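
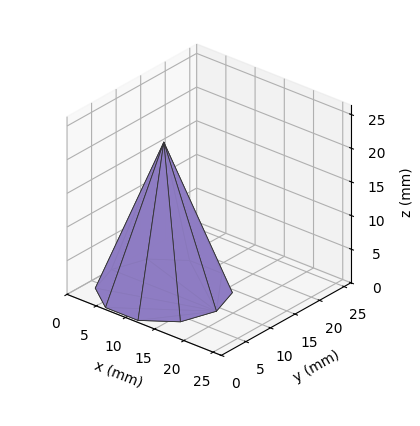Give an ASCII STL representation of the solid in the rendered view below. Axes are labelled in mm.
Reading the render: the shape is a regular 10-sided pyramid, base circumscribed radius ≈ 9 mm, apex at z ≈ 22 mm (dimensions read to the nearest mm from the axis ticks). For the STL, each face is triangulated and given an outward normal.

solid part
  facet normal 0.0000 0.0000 -1.0000
    outer loop
      vertex 11.78 17.56 0.00
      vertex 16.28 14.29 0.00
      vertex 18.00 9.00 0.00
    endloop
  endfacet
  facet normal 0.0000 0.0000 -1.0000
    outer loop
      vertex 6.22 17.56 0.00
      vertex 11.78 17.56 0.00
      vertex 18.00 9.00 0.00
    endloop
  endfacet
  facet normal 0.0000 0.0000 -1.0000
    outer loop
      vertex 1.72 14.29 0.00
      vertex 6.22 17.56 0.00
      vertex 18.00 9.00 0.00
    endloop
  endfacet
  facet normal 0.0000 0.0000 -1.0000
    outer loop
      vertex 0.00 9.00 0.00
      vertex 1.72 14.29 0.00
      vertex 18.00 9.00 0.00
    endloop
  endfacet
  facet normal 0.0000 0.0000 -1.0000
    outer loop
      vertex 1.72 3.71 0.00
      vertex 0.00 9.00 0.00
      vertex 18.00 9.00 0.00
    endloop
  endfacet
  facet normal 0.0000 0.0000 -1.0000
    outer loop
      vertex 6.22 0.44 0.00
      vertex 1.72 3.71 0.00
      vertex 18.00 9.00 0.00
    endloop
  endfacet
  facet normal 0.0000 0.0000 -1.0000
    outer loop
      vertex 11.78 0.44 0.00
      vertex 6.22 0.44 0.00
      vertex 18.00 9.00 0.00
    endloop
  endfacet
  facet normal 0.0000 0.0000 -1.0000
    outer loop
      vertex 16.28 3.71 0.00
      vertex 11.78 0.44 0.00
      vertex 18.00 9.00 0.00
    endloop
  endfacet
  facet normal 0.8863 0.2882 0.3626
    outer loop
      vertex 18.00 9.00 0.00
      vertex 16.28 14.29 0.00
      vertex 9.00 9.00 22.00
    endloop
  endfacet
  facet normal 0.5479 0.7539 0.3626
    outer loop
      vertex 16.28 14.29 0.00
      vertex 11.78 17.56 0.00
      vertex 9.00 9.00 22.00
    endloop
  endfacet
  facet normal 0.0000 0.9319 0.3626
    outer loop
      vertex 11.78 17.56 0.00
      vertex 6.22 17.56 0.00
      vertex 9.00 9.00 22.00
    endloop
  endfacet
  facet normal -0.5479 0.7539 0.3626
    outer loop
      vertex 6.22 17.56 0.00
      vertex 1.72 14.29 0.00
      vertex 9.00 9.00 22.00
    endloop
  endfacet
  facet normal -0.8863 0.2882 0.3626
    outer loop
      vertex 1.72 14.29 0.00
      vertex 0.00 9.00 0.00
      vertex 9.00 9.00 22.00
    endloop
  endfacet
  facet normal -0.8863 -0.2882 0.3626
    outer loop
      vertex 0.00 9.00 0.00
      vertex 1.72 3.71 0.00
      vertex 9.00 9.00 22.00
    endloop
  endfacet
  facet normal -0.5479 -0.7539 0.3626
    outer loop
      vertex 1.72 3.71 0.00
      vertex 6.22 0.44 0.00
      vertex 9.00 9.00 22.00
    endloop
  endfacet
  facet normal 0.0000 -0.9319 0.3626
    outer loop
      vertex 6.22 0.44 0.00
      vertex 11.78 0.44 0.00
      vertex 9.00 9.00 22.00
    endloop
  endfacet
  facet normal 0.5479 -0.7539 0.3626
    outer loop
      vertex 11.78 0.44 0.00
      vertex 16.28 3.71 0.00
      vertex 9.00 9.00 22.00
    endloop
  endfacet
  facet normal 0.8863 -0.2882 0.3626
    outer loop
      vertex 16.28 3.71 0.00
      vertex 18.00 9.00 0.00
      vertex 9.00 9.00 22.00
    endloop
  endfacet
endsolid part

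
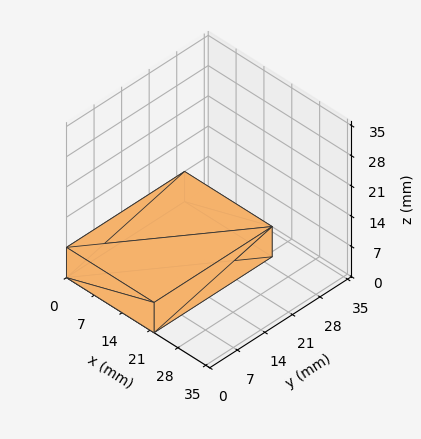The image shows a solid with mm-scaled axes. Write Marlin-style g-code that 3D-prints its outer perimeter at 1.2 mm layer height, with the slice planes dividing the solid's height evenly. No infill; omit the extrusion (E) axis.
Reading the render: the shape is a rectangular box, roughly 22 × 30 mm footprint and 7 mm tall (dimensions read to the nearest mm from the axis ticks). For the g-code, the solid's height is divided into equal slices at the stated Δz and each level perimeter traced with G1 moves after a G0 lift.

; perimeter-only toolpath
G21 ; units = mm
G90 ; absolute positioning
G28 ; home
; layer 1
G0 Z1.2
G0 X0.0 Y0.0
G1 X22.0 Y0.0
G1 X22.0 Y30.0
G1 X0.0 Y30.0
G1 X0.0 Y0.0
; layer 2
G0 Z2.3
G0 X0.0 Y0.0
G1 X22.0 Y0.0
G1 X22.0 Y30.0
G1 X0.0 Y30.0
G1 X0.0 Y0.0
; layer 3
G0 Z3.5
G0 X0.0 Y0.0
G1 X22.0 Y0.0
G1 X22.0 Y30.0
G1 X0.0 Y30.0
G1 X0.0 Y0.0
; layer 4
G0 Z4.7
G0 X0.0 Y0.0
G1 X22.0 Y0.0
G1 X22.0 Y30.0
G1 X0.0 Y30.0
G1 X0.0 Y0.0
; layer 5
G0 Z5.8
G0 X0.0 Y0.0
G1 X22.0 Y0.0
G1 X22.0 Y30.0
G1 X0.0 Y30.0
G1 X0.0 Y0.0
; layer 6
G0 Z7.0
G0 X0.0 Y0.0
G1 X22.0 Y0.0
G1 X22.0 Y30.0
G1 X0.0 Y30.0
G1 X0.0 Y0.0
M2 ; end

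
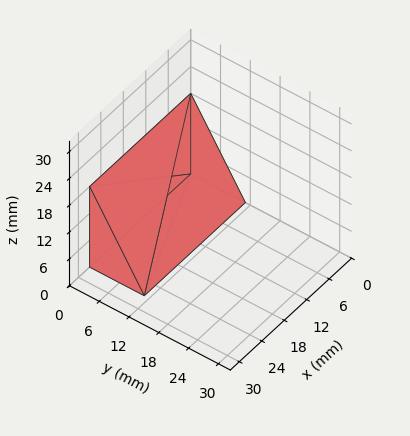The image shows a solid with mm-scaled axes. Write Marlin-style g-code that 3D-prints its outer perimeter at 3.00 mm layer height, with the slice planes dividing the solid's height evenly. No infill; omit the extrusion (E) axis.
Reading the render: the shape is a wedge (ramp): 27 × 11 mm base, rising to 18 mm along the y=0 edge and sloping linearly to z=0 at y=11 (dimensions read to the nearest mm from the axis ticks). For the g-code, the solid's height is divided into equal slices at the stated Δz and each level perimeter traced with G1 moves after a G0 lift.

; perimeter-only toolpath
G21 ; units = mm
G90 ; absolute positioning
G28 ; home
; layer 1
G0 Z3.00
G0 X0.00 Y0.00
G1 X27.00 Y0.00
G1 X27.00 Y9.17
G1 X0.00 Y9.17
G1 X0.00 Y0.00
; layer 2
G0 Z6.00
G0 X0.00 Y0.00
G1 X27.00 Y0.00
G1 X27.00 Y7.33
G1 X0.00 Y7.33
G1 X0.00 Y0.00
; layer 3
G0 Z9.00
G0 X0.00 Y0.00
G1 X27.00 Y0.00
G1 X27.00 Y5.50
G1 X0.00 Y5.50
G1 X0.00 Y0.00
; layer 4
G0 Z12.00
G0 X0.00 Y0.00
G1 X27.00 Y0.00
G1 X27.00 Y3.67
G1 X0.00 Y3.67
G1 X0.00 Y0.00
; layer 5
G0 Z15.00
G0 X0.00 Y0.00
G1 X27.00 Y0.00
G1 X27.00 Y1.83
G1 X0.00 Y1.83
G1 X0.00 Y0.00
M2 ; end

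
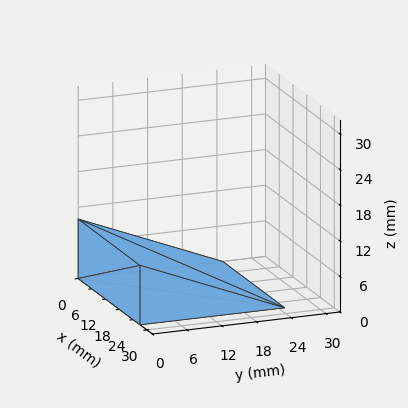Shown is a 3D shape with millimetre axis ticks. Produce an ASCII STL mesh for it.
Reading the render: the shape is a wedge (ramp): 27 × 25 mm base, rising to 10 mm along the y=0 edge and sloping linearly to z=0 at y=25 (dimensions read to the nearest mm from the axis ticks). For the STL, each face is triangulated and given an outward normal.

solid part
  facet normal 0.0000 0.0000 -1.0000
    outer loop
      vertex 27.0 25.0 0.0
      vertex 27.0 0.0 0.0
      vertex 0.0 0.0 0.0
    endloop
  endfacet
  facet normal 0.0000 0.0000 -1.0000
    outer loop
      vertex 0.0 25.0 0.0
      vertex 27.0 25.0 0.0
      vertex 0.0 0.0 0.0
    endloop
  endfacet
  facet normal 0.0000 -1.0000 0.0000
    outer loop
      vertex 0.0 0.0 0.0
      vertex 27.0 0.0 0.0
      vertex 27.0 0.0 10.0
    endloop
  endfacet
  facet normal 0.0000 -1.0000 0.0000
    outer loop
      vertex 0.0 0.0 0.0
      vertex 27.0 0.0 10.0
      vertex 0.0 0.0 10.0
    endloop
  endfacet
  facet normal 0.0000 0.3714 0.9285
    outer loop
      vertex 0.0 0.0 10.0
      vertex 27.0 0.0 10.0
      vertex 27.0 25.0 0.0
    endloop
  endfacet
  facet normal 0.0000 0.3714 0.9285
    outer loop
      vertex 0.0 0.0 10.0
      vertex 27.0 25.0 0.0
      vertex 0.0 25.0 0.0
    endloop
  endfacet
  facet normal -1.0000 0.0000 0.0000
    outer loop
      vertex 0.0 0.0 10.0
      vertex 0.0 25.0 0.0
      vertex 0.0 0.0 0.0
    endloop
  endfacet
  facet normal 1.0000 0.0000 0.0000
    outer loop
      vertex 27.0 0.0 0.0
      vertex 27.0 25.0 0.0
      vertex 27.0 0.0 10.0
    endloop
  endfacet
endsolid part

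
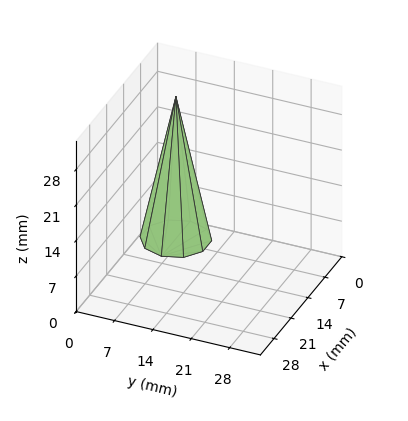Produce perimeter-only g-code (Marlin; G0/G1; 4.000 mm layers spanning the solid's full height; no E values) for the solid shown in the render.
Reading the render: the shape is a regular 10-sided pyramid, base circumscribed radius ≈ 6 mm, apex at z ≈ 28 mm (dimensions read to the nearest mm from the axis ticks). For the g-code, the solid's height is divided into equal slices at the stated Δz and each level perimeter traced with G1 moves after a G0 lift.

; perimeter-only toolpath
G21 ; units = mm
G90 ; absolute positioning
G28 ; home
; layer 1
G0 Z4.000
G0 X11.143 Y6.000
G1 X10.161 Y9.023
G1 X7.589 Y10.891
G1 X4.411 Y10.891
G1 X1.839 Y9.023
G1 X0.857 Y6.000
G1 X1.839 Y2.977
G1 X4.411 Y1.109
G1 X7.589 Y1.109
G1 X10.161 Y2.977
G1 X11.143 Y6.000
; layer 2
G0 Z8.000
G0 X10.286 Y6.000
G1 X9.467 Y8.519
G1 X7.324 Y10.076
G1 X4.676 Y10.076
G1 X2.533 Y8.519
G1 X1.714 Y6.000
G1 X2.533 Y3.481
G1 X4.676 Y1.924
G1 X7.324 Y1.924
G1 X9.467 Y3.481
G1 X10.286 Y6.000
; layer 3
G0 Z12.000
G0 X9.429 Y6.000
G1 X8.774 Y8.015
G1 X7.059 Y9.261
G1 X4.941 Y9.261
G1 X3.226 Y8.015
G1 X2.571 Y6.000
G1 X3.226 Y3.985
G1 X4.941 Y2.739
G1 X7.059 Y2.739
G1 X8.774 Y3.985
G1 X9.429 Y6.000
; layer 4
G0 Z16.000
G0 X8.571 Y6.000
G1 X8.080 Y7.512
G1 X6.795 Y8.445
G1 X5.205 Y8.445
G1 X3.920 Y7.512
G1 X3.429 Y6.000
G1 X3.920 Y4.488
G1 X5.205 Y3.555
G1 X6.795 Y3.555
G1 X8.080 Y4.488
G1 X8.571 Y6.000
; layer 5
G0 Z20.000
G0 X7.714 Y6.000
G1 X7.387 Y7.008
G1 X6.530 Y7.630
G1 X5.470 Y7.630
G1 X4.613 Y7.008
G1 X4.286 Y6.000
G1 X4.613 Y4.992
G1 X5.470 Y4.370
G1 X6.530 Y4.370
G1 X7.387 Y4.992
G1 X7.714 Y6.000
; layer 6
G0 Z24.000
G0 X6.857 Y6.000
G1 X6.693 Y6.504
G1 X6.265 Y6.815
G1 X5.735 Y6.815
G1 X5.307 Y6.504
G1 X5.143 Y6.000
G1 X5.307 Y5.496
G1 X5.735 Y5.185
G1 X6.265 Y5.185
G1 X6.693 Y5.496
G1 X6.857 Y6.000
M2 ; end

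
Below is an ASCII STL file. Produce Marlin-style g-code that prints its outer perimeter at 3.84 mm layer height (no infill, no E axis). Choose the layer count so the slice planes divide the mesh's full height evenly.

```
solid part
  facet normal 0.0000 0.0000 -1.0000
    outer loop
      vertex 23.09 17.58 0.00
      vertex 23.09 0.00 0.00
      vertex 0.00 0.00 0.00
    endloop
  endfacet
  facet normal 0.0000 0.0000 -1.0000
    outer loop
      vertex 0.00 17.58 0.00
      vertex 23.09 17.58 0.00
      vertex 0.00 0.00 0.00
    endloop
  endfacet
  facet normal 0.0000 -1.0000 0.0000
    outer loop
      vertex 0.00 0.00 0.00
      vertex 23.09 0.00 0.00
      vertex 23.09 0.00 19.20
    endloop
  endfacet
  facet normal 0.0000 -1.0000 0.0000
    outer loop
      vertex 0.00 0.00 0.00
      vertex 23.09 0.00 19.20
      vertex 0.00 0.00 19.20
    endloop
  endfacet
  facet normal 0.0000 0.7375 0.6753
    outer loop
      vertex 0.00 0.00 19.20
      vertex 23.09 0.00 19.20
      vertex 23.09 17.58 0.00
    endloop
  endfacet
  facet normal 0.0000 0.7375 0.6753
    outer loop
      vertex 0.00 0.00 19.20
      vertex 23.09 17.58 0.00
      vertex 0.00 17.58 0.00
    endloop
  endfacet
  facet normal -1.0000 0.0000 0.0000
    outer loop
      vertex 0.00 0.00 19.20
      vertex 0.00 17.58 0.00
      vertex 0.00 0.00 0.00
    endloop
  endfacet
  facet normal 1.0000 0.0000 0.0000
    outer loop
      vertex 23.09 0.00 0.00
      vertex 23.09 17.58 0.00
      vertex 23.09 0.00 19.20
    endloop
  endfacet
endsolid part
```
; perimeter-only toolpath
G21 ; units = mm
G90 ; absolute positioning
G28 ; home
; layer 1
G0 Z3.84
G0 X0.00 Y0.00
G1 X23.09 Y0.00
G1 X23.09 Y14.06
G1 X0.00 Y14.06
G1 X0.00 Y0.00
; layer 2
G0 Z7.68
G0 X0.00 Y0.00
G1 X23.09 Y0.00
G1 X23.09 Y10.55
G1 X0.00 Y10.55
G1 X0.00 Y0.00
; layer 3
G0 Z11.52
G0 X0.00 Y0.00
G1 X23.09 Y0.00
G1 X23.09 Y7.03
G1 X0.00 Y7.03
G1 X0.00 Y0.00
; layer 4
G0 Z15.36
G0 X0.00 Y0.00
G1 X23.09 Y0.00
G1 X23.09 Y3.52
G1 X0.00 Y3.52
G1 X0.00 Y0.00
M2 ; end

The solid is a wedge (ramp): 23.1 × 17.6 mm base, rising to 19.2 mm along the y=0 edge and sloping linearly to z=0 at y=17.6. Slicing at Δz = 3.84 mm — 5 equal slices spanning the solid's height, so layer i sits at z = i·h/5 — gives 4 non-empty perimeters. Each is a 4-segment closed polygon; G0 lifts to the layer z and rapids to the start vertex, then G1 traces the edges. The cross-section shrinks linearly with z (the slice at the apex is degenerate and omitted).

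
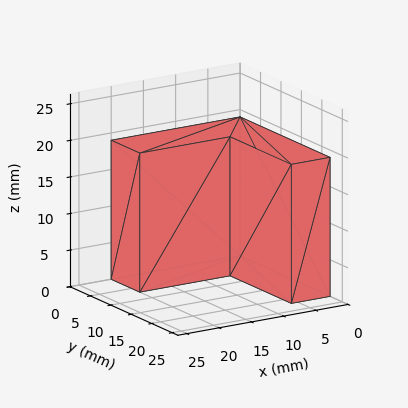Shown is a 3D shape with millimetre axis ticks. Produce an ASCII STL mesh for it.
Reading the render: the shape is an L-shaped prism: outer 20 × 22 mm, arm thicknesses ≈ 7 mm (horizontal) and 6 mm (vertical), extruded 19 mm in z (dimensions read to the nearest mm from the axis ticks). For the STL, each face is triangulated and given an outward normal.

solid part
  facet normal 0.0000 0.0000 -1.0000
    outer loop
      vertex 20.000 7.000 0.000
      vertex 20.000 0.000 0.000
      vertex 0.000 0.000 0.000
    endloop
  endfacet
  facet normal 0.0000 0.0000 -1.0000
    outer loop
      vertex 6.000 7.000 0.000
      vertex 20.000 7.000 0.000
      vertex 0.000 0.000 0.000
    endloop
  endfacet
  facet normal 0.0000 0.0000 -1.0000
    outer loop
      vertex 6.000 22.000 0.000
      vertex 6.000 7.000 0.000
      vertex 0.000 0.000 0.000
    endloop
  endfacet
  facet normal 0.0000 0.0000 -1.0000
    outer loop
      vertex 0.000 22.000 0.000
      vertex 6.000 22.000 0.000
      vertex 0.000 0.000 0.000
    endloop
  endfacet
  facet normal 0.0000 0.0000 1.0000
    outer loop
      vertex 0.000 0.000 19.000
      vertex 20.000 0.000 19.000
      vertex 20.000 7.000 19.000
    endloop
  endfacet
  facet normal 0.0000 0.0000 1.0000
    outer loop
      vertex 0.000 0.000 19.000
      vertex 20.000 7.000 19.000
      vertex 6.000 7.000 19.000
    endloop
  endfacet
  facet normal 0.0000 0.0000 1.0000
    outer loop
      vertex 0.000 0.000 19.000
      vertex 6.000 7.000 19.000
      vertex 6.000 22.000 19.000
    endloop
  endfacet
  facet normal 0.0000 0.0000 1.0000
    outer loop
      vertex 0.000 0.000 19.000
      vertex 6.000 22.000 19.000
      vertex 0.000 22.000 19.000
    endloop
  endfacet
  facet normal 0.0000 -1.0000 0.0000
    outer loop
      vertex 0.000 0.000 0.000
      vertex 20.000 0.000 0.000
      vertex 20.000 0.000 19.000
    endloop
  endfacet
  facet normal 0.0000 -1.0000 0.0000
    outer loop
      vertex 0.000 0.000 0.000
      vertex 20.000 0.000 19.000
      vertex 0.000 0.000 19.000
    endloop
  endfacet
  facet normal 1.0000 0.0000 0.0000
    outer loop
      vertex 20.000 0.000 0.000
      vertex 20.000 7.000 0.000
      vertex 20.000 7.000 19.000
    endloop
  endfacet
  facet normal 1.0000 0.0000 0.0000
    outer loop
      vertex 20.000 0.000 0.000
      vertex 20.000 7.000 19.000
      vertex 20.000 0.000 19.000
    endloop
  endfacet
  facet normal 0.0000 1.0000 0.0000
    outer loop
      vertex 20.000 7.000 0.000
      vertex 6.000 7.000 0.000
      vertex 6.000 7.000 19.000
    endloop
  endfacet
  facet normal 0.0000 1.0000 0.0000
    outer loop
      vertex 20.000 7.000 0.000
      vertex 6.000 7.000 19.000
      vertex 20.000 7.000 19.000
    endloop
  endfacet
  facet normal 1.0000 0.0000 0.0000
    outer loop
      vertex 6.000 7.000 0.000
      vertex 6.000 22.000 0.000
      vertex 6.000 22.000 19.000
    endloop
  endfacet
  facet normal 1.0000 0.0000 0.0000
    outer loop
      vertex 6.000 7.000 0.000
      vertex 6.000 22.000 19.000
      vertex 6.000 7.000 19.000
    endloop
  endfacet
  facet normal 0.0000 1.0000 0.0000
    outer loop
      vertex 6.000 22.000 0.000
      vertex 0.000 22.000 0.000
      vertex 0.000 22.000 19.000
    endloop
  endfacet
  facet normal 0.0000 1.0000 0.0000
    outer loop
      vertex 6.000 22.000 0.000
      vertex 0.000 22.000 19.000
      vertex 6.000 22.000 19.000
    endloop
  endfacet
  facet normal -1.0000 0.0000 0.0000
    outer loop
      vertex 0.000 22.000 0.000
      vertex 0.000 0.000 0.000
      vertex 0.000 0.000 19.000
    endloop
  endfacet
  facet normal -1.0000 0.0000 0.0000
    outer loop
      vertex 0.000 22.000 0.000
      vertex 0.000 0.000 19.000
      vertex 0.000 22.000 19.000
    endloop
  endfacet
endsolid part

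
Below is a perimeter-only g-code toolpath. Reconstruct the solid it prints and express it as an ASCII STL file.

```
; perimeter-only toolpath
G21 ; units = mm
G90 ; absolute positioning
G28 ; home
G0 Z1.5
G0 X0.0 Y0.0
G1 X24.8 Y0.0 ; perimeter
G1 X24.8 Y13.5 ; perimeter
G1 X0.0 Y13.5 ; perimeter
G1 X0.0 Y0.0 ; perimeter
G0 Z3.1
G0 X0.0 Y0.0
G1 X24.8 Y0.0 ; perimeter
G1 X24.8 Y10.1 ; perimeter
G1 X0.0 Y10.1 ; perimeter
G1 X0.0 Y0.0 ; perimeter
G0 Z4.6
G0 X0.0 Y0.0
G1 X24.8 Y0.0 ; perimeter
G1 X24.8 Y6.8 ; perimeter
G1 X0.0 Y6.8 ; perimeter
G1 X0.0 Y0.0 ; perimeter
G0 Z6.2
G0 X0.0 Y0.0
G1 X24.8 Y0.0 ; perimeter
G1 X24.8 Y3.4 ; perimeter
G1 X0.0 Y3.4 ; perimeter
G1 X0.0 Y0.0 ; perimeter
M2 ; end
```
solid part
  facet normal 0.0000 0.0000 -1.0000
    outer loop
      vertex 24.8 16.9 0.0
      vertex 24.8 0.0 0.0
      vertex 0.0 0.0 0.0
    endloop
  endfacet
  facet normal 0.0000 0.0000 -1.0000
    outer loop
      vertex 0.0 16.9 0.0
      vertex 24.8 16.9 0.0
      vertex 0.0 0.0 0.0
    endloop
  endfacet
  facet normal 0.0000 -1.0000 0.0000
    outer loop
      vertex 0.0 0.0 0.0
      vertex 24.8 0.0 0.0
      vertex 24.8 0.0 7.7
    endloop
  endfacet
  facet normal 0.0000 -1.0000 0.0000
    outer loop
      vertex 0.0 0.0 0.0
      vertex 24.8 0.0 7.7
      vertex 0.0 0.0 7.7
    endloop
  endfacet
  facet normal 0.0000 0.4146 0.9100
    outer loop
      vertex 0.0 0.0 7.7
      vertex 24.8 0.0 7.7
      vertex 24.8 16.9 0.0
    endloop
  endfacet
  facet normal 0.0000 0.4146 0.9100
    outer loop
      vertex 0.0 0.0 7.7
      vertex 24.8 16.9 0.0
      vertex 0.0 16.9 0.0
    endloop
  endfacet
  facet normal -1.0000 0.0000 0.0000
    outer loop
      vertex 0.0 0.0 7.7
      vertex 0.0 16.9 0.0
      vertex 0.0 0.0 0.0
    endloop
  endfacet
  facet normal 1.0000 0.0000 0.0000
    outer loop
      vertex 24.8 0.0 0.0
      vertex 24.8 16.9 0.0
      vertex 24.8 0.0 7.7
    endloop
  endfacet
endsolid part

The G0 Z moves step by Δz≈1.5 mm. The G1 loops shrink linearly with z, so the solid tapers from its base footprint up to z≈7.7. Closing with a flat bottom cap and the tapered top and triangulating gives 8 facets — a wedge (ramp): 24.8 × 16.9 mm base, rising to 7.7 mm along the y=0 edge and sloping linearly to z=0 at y=16.9.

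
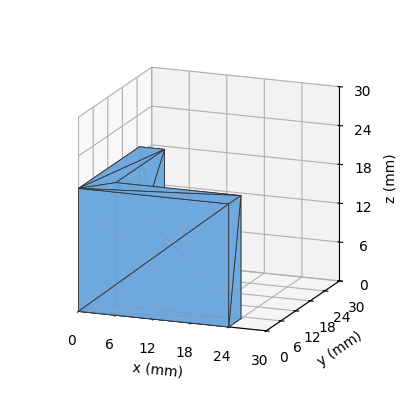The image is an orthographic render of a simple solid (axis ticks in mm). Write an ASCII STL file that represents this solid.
Reading the render: the shape is an L-shaped prism: outer 24 × 25 mm, arm thicknesses ≈ 5 mm (horizontal) and 4 mm (vertical), extruded 19 mm in z (dimensions read to the nearest mm from the axis ticks). For the STL, each face is triangulated and given an outward normal.

solid part
  facet normal 0.0000 0.0000 -1.0000
    outer loop
      vertex 24.0 5.0 0.0
      vertex 24.0 0.0 0.0
      vertex 0.0 0.0 0.0
    endloop
  endfacet
  facet normal 0.0000 0.0000 -1.0000
    outer loop
      vertex 4.0 5.0 0.0
      vertex 24.0 5.0 0.0
      vertex 0.0 0.0 0.0
    endloop
  endfacet
  facet normal 0.0000 0.0000 -1.0000
    outer loop
      vertex 4.0 25.0 0.0
      vertex 4.0 5.0 0.0
      vertex 0.0 0.0 0.0
    endloop
  endfacet
  facet normal 0.0000 0.0000 -1.0000
    outer loop
      vertex 0.0 25.0 0.0
      vertex 4.0 25.0 0.0
      vertex 0.0 0.0 0.0
    endloop
  endfacet
  facet normal 0.0000 0.0000 1.0000
    outer loop
      vertex 0.0 0.0 19.0
      vertex 24.0 0.0 19.0
      vertex 24.0 5.0 19.0
    endloop
  endfacet
  facet normal 0.0000 0.0000 1.0000
    outer loop
      vertex 0.0 0.0 19.0
      vertex 24.0 5.0 19.0
      vertex 4.0 5.0 19.0
    endloop
  endfacet
  facet normal 0.0000 0.0000 1.0000
    outer loop
      vertex 0.0 0.0 19.0
      vertex 4.0 5.0 19.0
      vertex 4.0 25.0 19.0
    endloop
  endfacet
  facet normal 0.0000 0.0000 1.0000
    outer loop
      vertex 0.0 0.0 19.0
      vertex 4.0 25.0 19.0
      vertex 0.0 25.0 19.0
    endloop
  endfacet
  facet normal 0.0000 -1.0000 0.0000
    outer loop
      vertex 0.0 0.0 0.0
      vertex 24.0 0.0 0.0
      vertex 24.0 0.0 19.0
    endloop
  endfacet
  facet normal 0.0000 -1.0000 0.0000
    outer loop
      vertex 0.0 0.0 0.0
      vertex 24.0 0.0 19.0
      vertex 0.0 0.0 19.0
    endloop
  endfacet
  facet normal 1.0000 0.0000 0.0000
    outer loop
      vertex 24.0 0.0 0.0
      vertex 24.0 5.0 0.0
      vertex 24.0 5.0 19.0
    endloop
  endfacet
  facet normal 1.0000 0.0000 0.0000
    outer loop
      vertex 24.0 0.0 0.0
      vertex 24.0 5.0 19.0
      vertex 24.0 0.0 19.0
    endloop
  endfacet
  facet normal 0.0000 1.0000 0.0000
    outer loop
      vertex 24.0 5.0 0.0
      vertex 4.0 5.0 0.0
      vertex 4.0 5.0 19.0
    endloop
  endfacet
  facet normal 0.0000 1.0000 0.0000
    outer loop
      vertex 24.0 5.0 0.0
      vertex 4.0 5.0 19.0
      vertex 24.0 5.0 19.0
    endloop
  endfacet
  facet normal 1.0000 0.0000 0.0000
    outer loop
      vertex 4.0 5.0 0.0
      vertex 4.0 25.0 0.0
      vertex 4.0 25.0 19.0
    endloop
  endfacet
  facet normal 1.0000 0.0000 0.0000
    outer loop
      vertex 4.0 5.0 0.0
      vertex 4.0 25.0 19.0
      vertex 4.0 5.0 19.0
    endloop
  endfacet
  facet normal 0.0000 1.0000 0.0000
    outer loop
      vertex 4.0 25.0 0.0
      vertex 0.0 25.0 0.0
      vertex 0.0 25.0 19.0
    endloop
  endfacet
  facet normal 0.0000 1.0000 0.0000
    outer loop
      vertex 4.0 25.0 0.0
      vertex 0.0 25.0 19.0
      vertex 4.0 25.0 19.0
    endloop
  endfacet
  facet normal -1.0000 0.0000 0.0000
    outer loop
      vertex 0.0 25.0 0.0
      vertex 0.0 0.0 0.0
      vertex 0.0 0.0 19.0
    endloop
  endfacet
  facet normal -1.0000 0.0000 0.0000
    outer loop
      vertex 0.0 25.0 0.0
      vertex 0.0 0.0 19.0
      vertex 0.0 25.0 19.0
    endloop
  endfacet
endsolid part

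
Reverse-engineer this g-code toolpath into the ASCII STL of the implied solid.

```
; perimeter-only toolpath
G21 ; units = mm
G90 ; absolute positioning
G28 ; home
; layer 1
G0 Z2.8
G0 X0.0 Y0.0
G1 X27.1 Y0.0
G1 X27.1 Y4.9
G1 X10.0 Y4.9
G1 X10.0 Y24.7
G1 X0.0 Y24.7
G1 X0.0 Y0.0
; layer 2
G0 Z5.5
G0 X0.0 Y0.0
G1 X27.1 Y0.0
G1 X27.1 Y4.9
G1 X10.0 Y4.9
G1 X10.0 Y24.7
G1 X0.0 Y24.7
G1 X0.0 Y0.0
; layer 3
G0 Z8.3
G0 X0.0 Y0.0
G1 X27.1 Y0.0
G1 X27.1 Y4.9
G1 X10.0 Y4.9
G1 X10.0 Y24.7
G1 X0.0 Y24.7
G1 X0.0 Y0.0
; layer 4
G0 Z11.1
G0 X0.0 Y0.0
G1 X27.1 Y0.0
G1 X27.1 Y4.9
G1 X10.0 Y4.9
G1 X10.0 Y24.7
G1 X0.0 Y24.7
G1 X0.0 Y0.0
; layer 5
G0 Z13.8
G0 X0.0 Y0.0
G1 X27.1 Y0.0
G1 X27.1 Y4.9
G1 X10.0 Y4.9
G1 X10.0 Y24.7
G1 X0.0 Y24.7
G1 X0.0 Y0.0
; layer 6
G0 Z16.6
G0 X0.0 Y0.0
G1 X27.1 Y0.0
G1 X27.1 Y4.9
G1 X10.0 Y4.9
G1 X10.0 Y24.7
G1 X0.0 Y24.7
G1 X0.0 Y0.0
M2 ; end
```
solid part
  facet normal 0.0000 0.0000 -1.0000
    outer loop
      vertex 27.1 4.9 0.0
      vertex 27.1 0.0 0.0
      vertex 0.0 0.0 0.0
    endloop
  endfacet
  facet normal 0.0000 0.0000 -1.0000
    outer loop
      vertex 10.0 4.9 0.0
      vertex 27.1 4.9 0.0
      vertex 0.0 0.0 0.0
    endloop
  endfacet
  facet normal 0.0000 0.0000 -1.0000
    outer loop
      vertex 10.0 24.7 0.0
      vertex 10.0 4.9 0.0
      vertex 0.0 0.0 0.0
    endloop
  endfacet
  facet normal 0.0000 0.0000 -1.0000
    outer loop
      vertex 0.0 24.7 0.0
      vertex 10.0 24.7 0.0
      vertex 0.0 0.0 0.0
    endloop
  endfacet
  facet normal 0.0000 0.0000 1.0000
    outer loop
      vertex 0.0 0.0 16.6
      vertex 27.1 0.0 16.6
      vertex 27.1 4.9 16.6
    endloop
  endfacet
  facet normal 0.0000 0.0000 1.0000
    outer loop
      vertex 0.0 0.0 16.6
      vertex 27.1 4.9 16.6
      vertex 10.0 4.9 16.6
    endloop
  endfacet
  facet normal 0.0000 0.0000 1.0000
    outer loop
      vertex 0.0 0.0 16.6
      vertex 10.0 4.9 16.6
      vertex 10.0 24.7 16.6
    endloop
  endfacet
  facet normal 0.0000 0.0000 1.0000
    outer loop
      vertex 0.0 0.0 16.6
      vertex 10.0 24.7 16.6
      vertex 0.0 24.7 16.6
    endloop
  endfacet
  facet normal 0.0000 -1.0000 0.0000
    outer loop
      vertex 0.0 0.0 0.0
      vertex 27.1 0.0 0.0
      vertex 27.1 0.0 16.6
    endloop
  endfacet
  facet normal 0.0000 -1.0000 0.0000
    outer loop
      vertex 0.0 0.0 0.0
      vertex 27.1 0.0 16.6
      vertex 0.0 0.0 16.6
    endloop
  endfacet
  facet normal 1.0000 0.0000 0.0000
    outer loop
      vertex 27.1 0.0 0.0
      vertex 27.1 4.9 0.0
      vertex 27.1 4.9 16.6
    endloop
  endfacet
  facet normal 1.0000 0.0000 0.0000
    outer loop
      vertex 27.1 0.0 0.0
      vertex 27.1 4.9 16.6
      vertex 27.1 0.0 16.6
    endloop
  endfacet
  facet normal 0.0000 1.0000 0.0000
    outer loop
      vertex 27.1 4.9 0.0
      vertex 10.0 4.9 0.0
      vertex 10.0 4.9 16.6
    endloop
  endfacet
  facet normal 0.0000 1.0000 0.0000
    outer loop
      vertex 27.1 4.9 0.0
      vertex 10.0 4.9 16.6
      vertex 27.1 4.9 16.6
    endloop
  endfacet
  facet normal 1.0000 0.0000 0.0000
    outer loop
      vertex 10.0 4.9 0.0
      vertex 10.0 24.7 0.0
      vertex 10.0 24.7 16.6
    endloop
  endfacet
  facet normal 1.0000 0.0000 0.0000
    outer loop
      vertex 10.0 4.9 0.0
      vertex 10.0 24.7 16.6
      vertex 10.0 4.9 16.6
    endloop
  endfacet
  facet normal 0.0000 1.0000 0.0000
    outer loop
      vertex 10.0 24.7 0.0
      vertex 0.0 24.7 0.0
      vertex 0.0 24.7 16.6
    endloop
  endfacet
  facet normal 0.0000 1.0000 0.0000
    outer loop
      vertex 10.0 24.7 0.0
      vertex 0.0 24.7 16.6
      vertex 10.0 24.7 16.6
    endloop
  endfacet
  facet normal -1.0000 0.0000 0.0000
    outer loop
      vertex 0.0 24.7 0.0
      vertex 0.0 0.0 0.0
      vertex 0.0 0.0 16.6
    endloop
  endfacet
  facet normal -1.0000 0.0000 0.0000
    outer loop
      vertex 0.0 24.7 0.0
      vertex 0.0 0.0 16.6
      vertex 0.0 24.7 16.6
    endloop
  endfacet
endsolid part

The G0 Z moves step by Δz≈2.8 mm. Every layer's G1 loop is the same polygon, so the solid is a straight extrusion of it from z=0 to z≈16.6. Closing with flat bottom and top caps and triangulating gives 20 facets — an L-shaped prism: outer 27.1 × 24.7 mm, arm thicknesses ≈ 4.9 mm (horizontal) and 10 mm (vertical), extruded 16.6 mm in z.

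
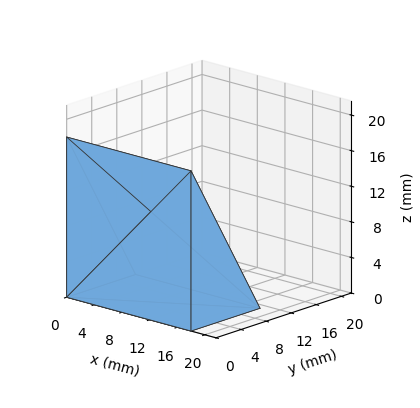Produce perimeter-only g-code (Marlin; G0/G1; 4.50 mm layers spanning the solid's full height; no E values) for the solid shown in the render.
Reading the render: the shape is a wedge (ramp): 18 × 11 mm base, rising to 18 mm along the y=0 edge and sloping linearly to z=0 at y=11 (dimensions read to the nearest mm from the axis ticks). For the g-code, the solid's height is divided into equal slices at the stated Δz and each level perimeter traced with G1 moves after a G0 lift.

; perimeter-only toolpath
G21 ; units = mm
G90 ; absolute positioning
G28 ; home
; layer 1
G0 Z4.50
G0 X0.00 Y0.00
G1 X18.00 Y0.00
G1 X18.00 Y8.25
G1 X0.00 Y8.25
G1 X0.00 Y0.00
; layer 2
G0 Z9.00
G0 X0.00 Y0.00
G1 X18.00 Y0.00
G1 X18.00 Y5.50
G1 X0.00 Y5.50
G1 X0.00 Y0.00
; layer 3
G0 Z13.50
G0 X0.00 Y0.00
G1 X18.00 Y0.00
G1 X18.00 Y2.75
G1 X0.00 Y2.75
G1 X0.00 Y0.00
M2 ; end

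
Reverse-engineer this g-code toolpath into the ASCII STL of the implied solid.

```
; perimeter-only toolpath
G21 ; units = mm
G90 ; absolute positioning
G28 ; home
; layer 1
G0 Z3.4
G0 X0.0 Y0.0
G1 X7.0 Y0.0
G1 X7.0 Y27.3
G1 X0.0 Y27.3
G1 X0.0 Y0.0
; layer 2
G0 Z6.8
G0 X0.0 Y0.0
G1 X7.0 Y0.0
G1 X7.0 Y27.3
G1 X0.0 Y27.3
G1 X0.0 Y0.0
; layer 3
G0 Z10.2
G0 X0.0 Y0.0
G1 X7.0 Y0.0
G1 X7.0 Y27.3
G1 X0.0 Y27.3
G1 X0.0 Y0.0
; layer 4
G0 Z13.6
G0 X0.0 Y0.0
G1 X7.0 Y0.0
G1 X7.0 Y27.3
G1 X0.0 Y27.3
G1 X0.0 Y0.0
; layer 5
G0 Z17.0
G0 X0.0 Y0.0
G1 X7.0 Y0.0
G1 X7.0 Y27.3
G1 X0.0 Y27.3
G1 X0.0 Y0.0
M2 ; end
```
solid part
  facet normal 0.0000 0.0000 -1.0000
    outer loop
      vertex 7.0 27.3 0.0
      vertex 7.0 0.0 0.0
      vertex 0.0 0.0 0.0
    endloop
  endfacet
  facet normal 0.0000 0.0000 -1.0000
    outer loop
      vertex 0.0 27.3 0.0
      vertex 7.0 27.3 0.0
      vertex 0.0 0.0 0.0
    endloop
  endfacet
  facet normal 0.0000 0.0000 1.0000
    outer loop
      vertex 0.0 0.0 17.0
      vertex 7.0 0.0 17.0
      vertex 7.0 27.3 17.0
    endloop
  endfacet
  facet normal 0.0000 0.0000 1.0000
    outer loop
      vertex 0.0 0.0 17.0
      vertex 7.0 27.3 17.0
      vertex 0.0 27.3 17.0
    endloop
  endfacet
  facet normal 0.0000 -1.0000 0.0000
    outer loop
      vertex 0.0 0.0 0.0
      vertex 7.0 0.0 0.0
      vertex 7.0 0.0 17.0
    endloop
  endfacet
  facet normal 0.0000 -1.0000 0.0000
    outer loop
      vertex 0.0 0.0 0.0
      vertex 7.0 0.0 17.0
      vertex 0.0 0.0 17.0
    endloop
  endfacet
  facet normal 0.0000 1.0000 0.0000
    outer loop
      vertex 7.0 27.3 17.0
      vertex 7.0 27.3 0.0
      vertex 0.0 27.3 0.0
    endloop
  endfacet
  facet normal 0.0000 1.0000 0.0000
    outer loop
      vertex 0.0 27.3 17.0
      vertex 7.0 27.3 17.0
      vertex 0.0 27.3 0.0
    endloop
  endfacet
  facet normal -1.0000 0.0000 0.0000
    outer loop
      vertex 0.0 27.3 17.0
      vertex 0.0 27.3 0.0
      vertex 0.0 0.0 0.0
    endloop
  endfacet
  facet normal -1.0000 0.0000 0.0000
    outer loop
      vertex 0.0 0.0 17.0
      vertex 0.0 27.3 17.0
      vertex 0.0 0.0 0.0
    endloop
  endfacet
  facet normal 1.0000 0.0000 0.0000
    outer loop
      vertex 7.0 0.0 0.0
      vertex 7.0 27.3 0.0
      vertex 7.0 27.3 17.0
    endloop
  endfacet
  facet normal 1.0000 0.0000 0.0000
    outer loop
      vertex 7.0 0.0 0.0
      vertex 7.0 27.3 17.0
      vertex 7.0 0.0 17.0
    endloop
  endfacet
endsolid part

The G0 Z moves step by Δz≈3.4 mm. Every layer's G1 loop is the same polygon, so the solid is a straight extrusion of it from z=0 to z≈17. Closing with flat bottom and top caps and triangulating gives 12 facets — a rectangular box, roughly 7 × 27.3 mm footprint and 17 mm tall.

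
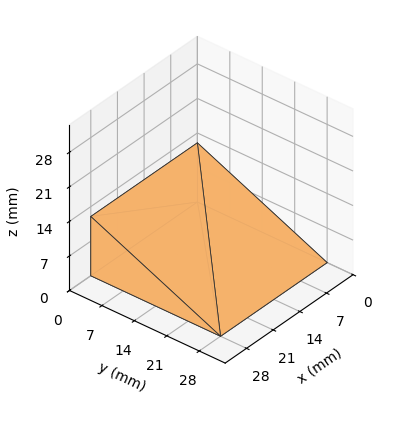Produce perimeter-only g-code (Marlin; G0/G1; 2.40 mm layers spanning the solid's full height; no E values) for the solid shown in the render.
Reading the render: the shape is a wedge (ramp): 28 × 28 mm base, rising to 12 mm along the y=0 edge and sloping linearly to z=0 at y=28 (dimensions read to the nearest mm from the axis ticks). For the g-code, the solid's height is divided into equal slices at the stated Δz and each level perimeter traced with G1 moves after a G0 lift.

; perimeter-only toolpath
G21 ; units = mm
G90 ; absolute positioning
G28 ; home
; layer 1
G0 Z2.40
G0 X0.00 Y0.00
G1 X28.00 Y0.00
G1 X28.00 Y22.40
G1 X0.00 Y22.40
G1 X0.00 Y0.00
; layer 2
G0 Z4.80
G0 X0.00 Y0.00
G1 X28.00 Y0.00
G1 X28.00 Y16.80
G1 X0.00 Y16.80
G1 X0.00 Y0.00
; layer 3
G0 Z7.20
G0 X0.00 Y0.00
G1 X28.00 Y0.00
G1 X28.00 Y11.20
G1 X0.00 Y11.20
G1 X0.00 Y0.00
; layer 4
G0 Z9.60
G0 X0.00 Y0.00
G1 X28.00 Y0.00
G1 X28.00 Y5.60
G1 X0.00 Y5.60
G1 X0.00 Y0.00
M2 ; end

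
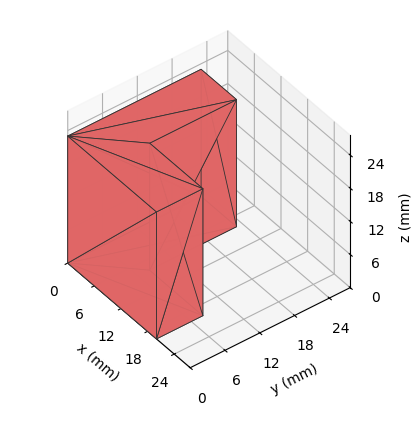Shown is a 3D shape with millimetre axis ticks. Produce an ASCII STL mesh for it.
Reading the render: the shape is an L-shaped prism: outer 20 × 23 mm, arm thicknesses ≈ 8 mm (horizontal) and 8 mm (vertical), extruded 23 mm in z (dimensions read to the nearest mm from the axis ticks). For the STL, each face is triangulated and given an outward normal.

solid part
  facet normal 0.0000 0.0000 -1.0000
    outer loop
      vertex 20.0 8.0 0.0
      vertex 20.0 0.0 0.0
      vertex 0.0 0.0 0.0
    endloop
  endfacet
  facet normal 0.0000 0.0000 -1.0000
    outer loop
      vertex 8.0 8.0 0.0
      vertex 20.0 8.0 0.0
      vertex 0.0 0.0 0.0
    endloop
  endfacet
  facet normal 0.0000 0.0000 -1.0000
    outer loop
      vertex 8.0 23.0 0.0
      vertex 8.0 8.0 0.0
      vertex 0.0 0.0 0.0
    endloop
  endfacet
  facet normal 0.0000 0.0000 -1.0000
    outer loop
      vertex 0.0 23.0 0.0
      vertex 8.0 23.0 0.0
      vertex 0.0 0.0 0.0
    endloop
  endfacet
  facet normal 0.0000 0.0000 1.0000
    outer loop
      vertex 0.0 0.0 23.0
      vertex 20.0 0.0 23.0
      vertex 20.0 8.0 23.0
    endloop
  endfacet
  facet normal 0.0000 0.0000 1.0000
    outer loop
      vertex 0.0 0.0 23.0
      vertex 20.0 8.0 23.0
      vertex 8.0 8.0 23.0
    endloop
  endfacet
  facet normal 0.0000 0.0000 1.0000
    outer loop
      vertex 0.0 0.0 23.0
      vertex 8.0 8.0 23.0
      vertex 8.0 23.0 23.0
    endloop
  endfacet
  facet normal 0.0000 0.0000 1.0000
    outer loop
      vertex 0.0 0.0 23.0
      vertex 8.0 23.0 23.0
      vertex 0.0 23.0 23.0
    endloop
  endfacet
  facet normal 0.0000 -1.0000 0.0000
    outer loop
      vertex 0.0 0.0 0.0
      vertex 20.0 0.0 0.0
      vertex 20.0 0.0 23.0
    endloop
  endfacet
  facet normal 0.0000 -1.0000 0.0000
    outer loop
      vertex 0.0 0.0 0.0
      vertex 20.0 0.0 23.0
      vertex 0.0 0.0 23.0
    endloop
  endfacet
  facet normal 1.0000 0.0000 0.0000
    outer loop
      vertex 20.0 0.0 0.0
      vertex 20.0 8.0 0.0
      vertex 20.0 8.0 23.0
    endloop
  endfacet
  facet normal 1.0000 0.0000 0.0000
    outer loop
      vertex 20.0 0.0 0.0
      vertex 20.0 8.0 23.0
      vertex 20.0 0.0 23.0
    endloop
  endfacet
  facet normal 0.0000 1.0000 0.0000
    outer loop
      vertex 20.0 8.0 0.0
      vertex 8.0 8.0 0.0
      vertex 8.0 8.0 23.0
    endloop
  endfacet
  facet normal 0.0000 1.0000 0.0000
    outer loop
      vertex 20.0 8.0 0.0
      vertex 8.0 8.0 23.0
      vertex 20.0 8.0 23.0
    endloop
  endfacet
  facet normal 1.0000 0.0000 0.0000
    outer loop
      vertex 8.0 8.0 0.0
      vertex 8.0 23.0 0.0
      vertex 8.0 23.0 23.0
    endloop
  endfacet
  facet normal 1.0000 0.0000 0.0000
    outer loop
      vertex 8.0 8.0 0.0
      vertex 8.0 23.0 23.0
      vertex 8.0 8.0 23.0
    endloop
  endfacet
  facet normal 0.0000 1.0000 0.0000
    outer loop
      vertex 8.0 23.0 0.0
      vertex 0.0 23.0 0.0
      vertex 0.0 23.0 23.0
    endloop
  endfacet
  facet normal 0.0000 1.0000 0.0000
    outer loop
      vertex 8.0 23.0 0.0
      vertex 0.0 23.0 23.0
      vertex 8.0 23.0 23.0
    endloop
  endfacet
  facet normal -1.0000 0.0000 0.0000
    outer loop
      vertex 0.0 23.0 0.0
      vertex 0.0 0.0 0.0
      vertex 0.0 0.0 23.0
    endloop
  endfacet
  facet normal -1.0000 0.0000 0.0000
    outer loop
      vertex 0.0 23.0 0.0
      vertex 0.0 0.0 23.0
      vertex 0.0 23.0 23.0
    endloop
  endfacet
endsolid part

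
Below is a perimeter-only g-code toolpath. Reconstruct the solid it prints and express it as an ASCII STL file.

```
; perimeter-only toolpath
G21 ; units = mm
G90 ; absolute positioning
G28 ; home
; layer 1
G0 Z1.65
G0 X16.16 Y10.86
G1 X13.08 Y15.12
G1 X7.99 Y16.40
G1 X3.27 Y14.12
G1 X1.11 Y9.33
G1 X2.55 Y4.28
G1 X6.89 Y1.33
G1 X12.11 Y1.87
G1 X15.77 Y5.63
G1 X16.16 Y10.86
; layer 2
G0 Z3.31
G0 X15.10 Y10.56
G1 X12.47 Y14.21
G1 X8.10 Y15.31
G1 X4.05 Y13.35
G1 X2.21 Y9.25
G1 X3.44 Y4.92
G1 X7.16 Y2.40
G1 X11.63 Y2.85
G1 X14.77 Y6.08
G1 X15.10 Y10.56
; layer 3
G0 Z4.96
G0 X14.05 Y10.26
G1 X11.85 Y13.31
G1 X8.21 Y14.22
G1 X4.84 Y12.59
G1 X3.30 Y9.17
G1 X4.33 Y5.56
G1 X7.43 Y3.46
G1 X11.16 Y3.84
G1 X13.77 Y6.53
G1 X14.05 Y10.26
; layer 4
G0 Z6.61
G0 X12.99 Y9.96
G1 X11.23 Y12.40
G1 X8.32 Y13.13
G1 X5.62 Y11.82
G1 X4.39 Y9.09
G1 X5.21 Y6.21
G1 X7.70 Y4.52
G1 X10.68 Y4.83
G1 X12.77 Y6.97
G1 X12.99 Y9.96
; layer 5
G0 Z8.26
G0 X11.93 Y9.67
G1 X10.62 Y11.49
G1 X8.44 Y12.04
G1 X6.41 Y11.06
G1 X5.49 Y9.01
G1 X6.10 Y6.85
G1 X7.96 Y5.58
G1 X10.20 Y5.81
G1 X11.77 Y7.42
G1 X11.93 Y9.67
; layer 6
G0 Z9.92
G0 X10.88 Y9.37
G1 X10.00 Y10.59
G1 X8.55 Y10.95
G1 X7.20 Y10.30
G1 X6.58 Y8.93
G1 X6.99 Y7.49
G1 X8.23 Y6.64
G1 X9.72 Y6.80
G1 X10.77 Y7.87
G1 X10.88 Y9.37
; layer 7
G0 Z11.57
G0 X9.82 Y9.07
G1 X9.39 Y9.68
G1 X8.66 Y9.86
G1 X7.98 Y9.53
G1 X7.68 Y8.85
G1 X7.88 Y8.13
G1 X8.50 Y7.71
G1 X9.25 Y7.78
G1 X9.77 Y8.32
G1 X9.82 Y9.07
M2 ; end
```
solid part
  facet normal 0.0000 0.0000 -1.0000
    outer loop
      vertex 7.88 17.49 0.00
      vertex 13.70 16.03 0.00
      vertex 17.21 11.16 0.00
    endloop
  endfacet
  facet normal 0.0000 0.0000 -1.0000
    outer loop
      vertex 2.48 14.88 0.00
      vertex 7.88 17.49 0.00
      vertex 17.21 11.16 0.00
    endloop
  endfacet
  facet normal 0.0000 0.0000 -1.0000
    outer loop
      vertex 0.02 9.41 0.00
      vertex 2.48 14.88 0.00
      vertex 17.21 11.16 0.00
    endloop
  endfacet
  facet normal 0.0000 0.0000 -1.0000
    outer loop
      vertex 1.66 3.64 0.00
      vertex 0.02 9.41 0.00
      vertex 17.21 11.16 0.00
    endloop
  endfacet
  facet normal 0.0000 0.0000 -1.0000
    outer loop
      vertex 6.62 0.27 0.00
      vertex 1.66 3.64 0.00
      vertex 17.21 11.16 0.00
    endloop
  endfacet
  facet normal 0.0000 0.0000 -1.0000
    outer loop
      vertex 12.59 0.88 0.00
      vertex 6.62 0.27 0.00
      vertex 17.21 11.16 0.00
    endloop
  endfacet
  facet normal 0.0000 0.0000 -1.0000
    outer loop
      vertex 16.77 5.18 0.00
      vertex 12.59 0.88 0.00
      vertex 17.21 11.16 0.00
    endloop
  endfacet
  facet normal 0.6884 0.4961 0.5292
    outer loop
      vertex 17.21 11.16 0.00
      vertex 13.70 16.03 0.00
      vertex 8.77 8.77 13.22
    endloop
  endfacet
  facet normal 0.2065 0.8231 0.5290
    outer loop
      vertex 13.70 16.03 0.00
      vertex 7.88 17.49 0.00
      vertex 8.77 8.77 13.22
    endloop
  endfacet
  facet normal -0.3693 0.7641 0.5289
    outer loop
      vertex 7.88 17.49 0.00
      vertex 2.48 14.88 0.00
      vertex 8.77 8.77 13.22
    endloop
  endfacet
  facet normal -0.7739 0.3480 0.5291
    outer loop
      vertex 2.48 14.88 0.00
      vertex 0.02 9.41 0.00
      vertex 8.77 8.77 13.22
    endloop
  endfacet
  facet normal -0.8163 -0.2320 0.5290
    outer loop
      vertex 0.02 9.41 0.00
      vertex 1.66 3.64 0.00
      vertex 8.77 8.77 13.22
    endloop
  endfacet
  facet normal -0.4769 -0.7020 0.5289
    outer loop
      vertex 1.66 3.64 0.00
      vertex 6.62 0.27 0.00
      vertex 8.77 8.77 13.22
    endloop
  endfacet
  facet normal 0.0863 -0.8443 0.5288
    outer loop
      vertex 6.62 0.27 0.00
      vertex 12.59 0.88 0.00
      vertex 8.77 8.77 13.22
    endloop
  endfacet
  facet normal 0.6085 -0.5916 0.5289
    outer loop
      vertex 12.59 0.88 0.00
      vertex 16.77 5.18 0.00
      vertex 8.77 8.77 13.22
    endloop
  endfacet
  facet normal 0.8463 -0.0623 0.5290
    outer loop
      vertex 16.77 5.18 0.00
      vertex 17.21 11.16 0.00
      vertex 8.77 8.77 13.22
    endloop
  endfacet
endsolid part

The G0 Z moves step by Δz≈1.65 mm. The G1 loops shrink linearly with z, so the solid tapers from its base footprint up to z≈13.2. Closing with a flat bottom cap and the tapered top and triangulating gives 16 facets — a regular 9-sided pyramid, base circumscribed radius ≈ 8.77 mm, apex at z ≈ 13.2 mm.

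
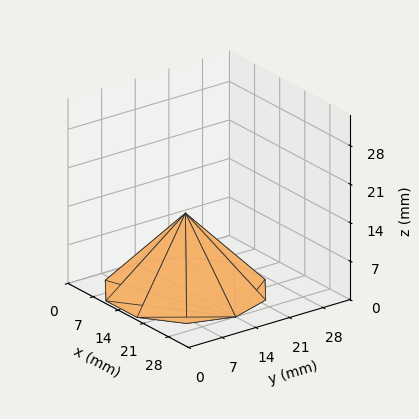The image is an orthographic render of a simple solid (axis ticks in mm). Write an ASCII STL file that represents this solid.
Reading the render: the shape is a regular 10-sided pyramid, base circumscribed radius ≈ 14 mm, apex at z ≈ 14 mm (dimensions read to the nearest mm from the axis ticks). For the STL, each face is triangulated and given an outward normal.

solid part
  facet normal 0.0000 0.0000 -1.0000
    outer loop
      vertex 18.33 27.31 0.00
      vertex 25.33 22.23 0.00
      vertex 28.00 14.00 0.00
    endloop
  endfacet
  facet normal 0.0000 0.0000 -1.0000
    outer loop
      vertex 9.67 27.31 0.00
      vertex 18.33 27.31 0.00
      vertex 28.00 14.00 0.00
    endloop
  endfacet
  facet normal 0.0000 0.0000 -1.0000
    outer loop
      vertex 2.67 22.23 0.00
      vertex 9.67 27.31 0.00
      vertex 28.00 14.00 0.00
    endloop
  endfacet
  facet normal 0.0000 0.0000 -1.0000
    outer loop
      vertex 0.00 14.00 0.00
      vertex 2.67 22.23 0.00
      vertex 28.00 14.00 0.00
    endloop
  endfacet
  facet normal 0.0000 0.0000 -1.0000
    outer loop
      vertex 2.67 5.77 0.00
      vertex 0.00 14.00 0.00
      vertex 28.00 14.00 0.00
    endloop
  endfacet
  facet normal 0.0000 0.0000 -1.0000
    outer loop
      vertex 9.67 0.69 0.00
      vertex 2.67 5.77 0.00
      vertex 28.00 14.00 0.00
    endloop
  endfacet
  facet normal 0.0000 0.0000 -1.0000
    outer loop
      vertex 18.33 0.69 0.00
      vertex 9.67 0.69 0.00
      vertex 28.00 14.00 0.00
    endloop
  endfacet
  facet normal 0.0000 0.0000 -1.0000
    outer loop
      vertex 25.33 5.77 0.00
      vertex 18.33 0.69 0.00
      vertex 28.00 14.00 0.00
    endloop
  endfacet
  facet normal 0.6892 0.2236 0.6892
    outer loop
      vertex 28.00 14.00 0.00
      vertex 25.33 22.23 0.00
      vertex 14.00 14.00 14.00
    endloop
  endfacet
  facet normal 0.4256 0.5864 0.6892
    outer loop
      vertex 25.33 22.23 0.00
      vertex 18.33 27.31 0.00
      vertex 14.00 14.00 14.00
    endloop
  endfacet
  facet normal 0.0000 0.7247 0.6890
    outer loop
      vertex 18.33 27.31 0.00
      vertex 9.67 27.31 0.00
      vertex 14.00 14.00 14.00
    endloop
  endfacet
  facet normal -0.4256 0.5864 0.6892
    outer loop
      vertex 9.67 27.31 0.00
      vertex 2.67 22.23 0.00
      vertex 14.00 14.00 14.00
    endloop
  endfacet
  facet normal -0.6892 0.2236 0.6892
    outer loop
      vertex 2.67 22.23 0.00
      vertex 0.00 14.00 0.00
      vertex 14.00 14.00 14.00
    endloop
  endfacet
  facet normal -0.6892 -0.2236 0.6892
    outer loop
      vertex 0.00 14.00 0.00
      vertex 2.67 5.77 0.00
      vertex 14.00 14.00 14.00
    endloop
  endfacet
  facet normal -0.4256 -0.5864 0.6892
    outer loop
      vertex 2.67 5.77 0.00
      vertex 9.67 0.69 0.00
      vertex 14.00 14.00 14.00
    endloop
  endfacet
  facet normal 0.0000 -0.7247 0.6890
    outer loop
      vertex 9.67 0.69 0.00
      vertex 18.33 0.69 0.00
      vertex 14.00 14.00 14.00
    endloop
  endfacet
  facet normal 0.4256 -0.5864 0.6892
    outer loop
      vertex 18.33 0.69 0.00
      vertex 25.33 5.77 0.00
      vertex 14.00 14.00 14.00
    endloop
  endfacet
  facet normal 0.6892 -0.2236 0.6892
    outer loop
      vertex 25.33 5.77 0.00
      vertex 28.00 14.00 0.00
      vertex 14.00 14.00 14.00
    endloop
  endfacet
endsolid part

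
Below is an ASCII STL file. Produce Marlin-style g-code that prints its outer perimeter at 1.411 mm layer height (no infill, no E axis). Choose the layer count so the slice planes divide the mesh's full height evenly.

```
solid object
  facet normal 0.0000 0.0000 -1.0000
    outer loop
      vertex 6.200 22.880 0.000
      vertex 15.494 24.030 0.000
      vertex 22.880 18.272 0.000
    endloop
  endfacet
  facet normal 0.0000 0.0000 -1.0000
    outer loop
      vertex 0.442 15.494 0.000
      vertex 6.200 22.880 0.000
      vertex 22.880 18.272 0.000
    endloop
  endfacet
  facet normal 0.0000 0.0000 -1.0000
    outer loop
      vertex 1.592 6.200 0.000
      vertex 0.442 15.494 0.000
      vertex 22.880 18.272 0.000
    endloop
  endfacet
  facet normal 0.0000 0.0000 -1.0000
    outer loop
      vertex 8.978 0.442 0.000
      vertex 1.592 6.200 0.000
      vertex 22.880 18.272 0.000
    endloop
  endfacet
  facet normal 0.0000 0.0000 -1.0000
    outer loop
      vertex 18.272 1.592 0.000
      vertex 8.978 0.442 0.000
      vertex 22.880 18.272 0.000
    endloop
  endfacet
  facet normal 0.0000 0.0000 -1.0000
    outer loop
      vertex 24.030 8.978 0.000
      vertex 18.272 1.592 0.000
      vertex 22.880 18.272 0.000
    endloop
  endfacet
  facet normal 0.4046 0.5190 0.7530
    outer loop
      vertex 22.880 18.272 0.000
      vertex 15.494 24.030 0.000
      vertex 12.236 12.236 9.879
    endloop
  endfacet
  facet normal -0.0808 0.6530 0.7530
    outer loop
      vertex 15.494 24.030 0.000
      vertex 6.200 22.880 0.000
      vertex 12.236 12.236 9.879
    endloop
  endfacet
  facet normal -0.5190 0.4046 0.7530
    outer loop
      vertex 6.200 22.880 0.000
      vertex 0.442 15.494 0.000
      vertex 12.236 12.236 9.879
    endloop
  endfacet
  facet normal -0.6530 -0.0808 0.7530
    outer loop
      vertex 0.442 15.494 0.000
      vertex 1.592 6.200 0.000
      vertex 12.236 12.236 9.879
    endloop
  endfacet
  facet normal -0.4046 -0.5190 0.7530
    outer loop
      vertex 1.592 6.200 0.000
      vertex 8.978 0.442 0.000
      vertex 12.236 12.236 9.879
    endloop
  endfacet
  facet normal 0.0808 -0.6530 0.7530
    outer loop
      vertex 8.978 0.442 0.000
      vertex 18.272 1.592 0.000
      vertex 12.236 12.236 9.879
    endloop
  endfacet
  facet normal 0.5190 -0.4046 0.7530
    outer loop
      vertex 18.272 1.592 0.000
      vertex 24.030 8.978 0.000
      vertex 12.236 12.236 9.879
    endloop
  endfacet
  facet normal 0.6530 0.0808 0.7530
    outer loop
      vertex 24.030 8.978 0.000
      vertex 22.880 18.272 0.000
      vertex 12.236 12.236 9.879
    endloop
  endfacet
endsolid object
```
; perimeter-only toolpath
G21 ; units = mm
G90 ; absolute positioning
G28 ; home
; layer 1
G0 Z1.411
G0 X21.359 Y17.410
G1 X15.029 Y22.345
G1 X7.062 Y21.359
G1 X2.127 Y15.029
G1 X3.113 Y7.062
G1 X9.443 Y2.127
G1 X17.410 Y3.113
G1 X22.345 Y9.443
G1 X21.359 Y17.410
; layer 2
G0 Z2.823
G0 X19.839 Y16.547
G1 X14.563 Y20.660
G1 X7.925 Y19.839
G1 X3.812 Y14.563
G1 X4.633 Y7.925
G1 X9.909 Y3.812
G1 X16.547 Y4.633
G1 X20.660 Y9.909
G1 X19.839 Y16.547
; layer 3
G0 Z4.234
G0 X18.318 Y15.685
G1 X14.098 Y18.975
G1 X8.787 Y18.318
G1 X5.497 Y14.098
G1 X6.154 Y8.787
G1 X10.374 Y5.497
G1 X15.685 Y6.154
G1 X18.975 Y10.374
G1 X18.318 Y15.685
; layer 4
G0 Z5.645
G0 X16.798 Y14.823
G1 X13.632 Y17.291
G1 X9.649 Y16.798
G1 X7.181 Y13.632
G1 X7.674 Y9.649
G1 X10.840 Y7.181
G1 X14.823 Y7.674
G1 X17.291 Y10.840
G1 X16.798 Y14.823
; layer 5
G0 Z7.056
G0 X15.277 Y13.961
G1 X13.167 Y15.606
G1 X10.511 Y15.277
G1 X8.866 Y13.167
G1 X9.195 Y10.511
G1 X11.305 Y8.866
G1 X13.961 Y9.195
G1 X15.606 Y11.305
G1 X15.277 Y13.961
; layer 6
G0 Z8.468
G0 X13.757 Y13.098
G1 X12.701 Y13.921
G1 X11.374 Y13.757
G1 X10.551 Y12.701
G1 X10.715 Y11.374
G1 X11.771 Y10.551
G1 X13.098 Y10.715
G1 X13.921 Y11.771
G1 X13.757 Y13.098
M2 ; end

The solid is a regular 8-sided pyramid, base circumscribed radius ≈ 12.2 mm, apex at z ≈ 9.88 mm. Slicing at Δz = 1.411 mm — 7 equal slices spanning the solid's height, so layer i sits at z = i·h/7 — gives 6 non-empty perimeters. Each is a 8-segment closed polygon; G0 lifts to the layer z and rapids to the start vertex, then G1 traces the edges. The cross-section shrinks linearly with z (the slice at the apex is degenerate and omitted).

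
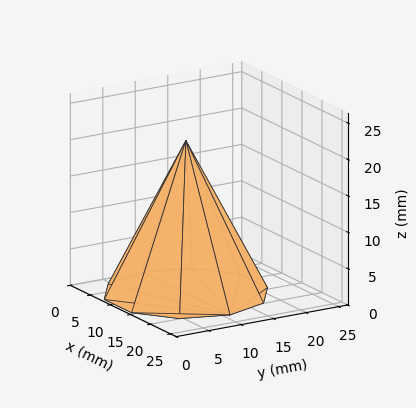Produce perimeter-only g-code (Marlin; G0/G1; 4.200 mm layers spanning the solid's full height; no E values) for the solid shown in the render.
Reading the render: the shape is a regular 10-sided pyramid, base circumscribed radius ≈ 11 mm, apex at z ≈ 21 mm (dimensions read to the nearest mm from the axis ticks). For the g-code, the solid's height is divided into equal slices at the stated Δz and each level perimeter traced with G1 moves after a G0 lift.

; perimeter-only toolpath
G21 ; units = mm
G90 ; absolute positioning
G28 ; home
; layer 1
G0 Z4.200
G0 X19.800 Y11.000
G1 X18.119 Y16.173
G1 X13.719 Y19.370
G1 X8.281 Y19.370
G1 X3.881 Y16.173
G1 X2.200 Y11.000
G1 X3.881 Y5.827
G1 X8.281 Y2.630
G1 X13.719 Y2.630
G1 X18.119 Y5.827
G1 X19.800 Y11.000
; layer 2
G0 Z8.400
G0 X17.600 Y11.000
G1 X16.339 Y14.880
G1 X13.039 Y17.277
G1 X8.961 Y17.277
G1 X5.661 Y14.880
G1 X4.400 Y11.000
G1 X5.661 Y7.120
G1 X8.961 Y4.723
G1 X13.039 Y4.723
G1 X16.339 Y7.120
G1 X17.600 Y11.000
; layer 3
G0 Z12.600
G0 X15.400 Y11.000
G1 X14.560 Y13.586
G1 X12.360 Y15.185
G1 X9.640 Y15.185
G1 X7.440 Y13.586
G1 X6.600 Y11.000
G1 X7.440 Y8.414
G1 X9.640 Y6.815
G1 X12.360 Y6.815
G1 X14.560 Y8.414
G1 X15.400 Y11.000
; layer 4
G0 Z16.800
G0 X13.200 Y11.000
G1 X12.780 Y12.293
G1 X11.680 Y13.092
G1 X10.320 Y13.092
G1 X9.220 Y12.293
G1 X8.800 Y11.000
G1 X9.220 Y9.707
G1 X10.320 Y8.908
G1 X11.680 Y8.908
G1 X12.780 Y9.707
G1 X13.200 Y11.000
M2 ; end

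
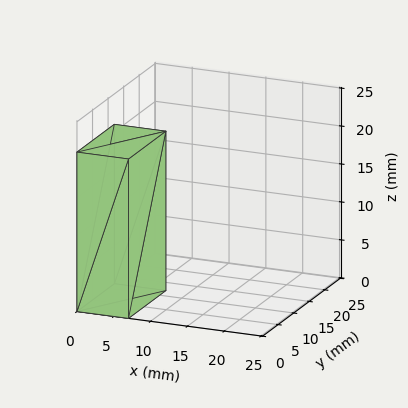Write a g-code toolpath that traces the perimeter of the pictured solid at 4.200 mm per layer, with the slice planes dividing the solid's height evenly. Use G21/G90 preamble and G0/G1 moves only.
Reading the render: the shape is a rectangular box, roughly 7 × 12 mm footprint and 21 mm tall (dimensions read to the nearest mm from the axis ticks). For the g-code, the solid's height is divided into equal slices at the stated Δz and each level perimeter traced with G1 moves after a G0 lift.

; perimeter-only toolpath
G21 ; units = mm
G90 ; absolute positioning
G28 ; home
; layer 1
G0 Z4.200
G0 X0.000 Y0.000
G1 X7.000 Y0.000
G1 X7.000 Y12.000
G1 X0.000 Y12.000
G1 X0.000 Y0.000
; layer 2
G0 Z8.400
G0 X0.000 Y0.000
G1 X7.000 Y0.000
G1 X7.000 Y12.000
G1 X0.000 Y12.000
G1 X0.000 Y0.000
; layer 3
G0 Z12.600
G0 X0.000 Y0.000
G1 X7.000 Y0.000
G1 X7.000 Y12.000
G1 X0.000 Y12.000
G1 X0.000 Y0.000
; layer 4
G0 Z16.800
G0 X0.000 Y0.000
G1 X7.000 Y0.000
G1 X7.000 Y12.000
G1 X0.000 Y12.000
G1 X0.000 Y0.000
; layer 5
G0 Z21.000
G0 X0.000 Y0.000
G1 X7.000 Y0.000
G1 X7.000 Y12.000
G1 X0.000 Y12.000
G1 X0.000 Y0.000
M2 ; end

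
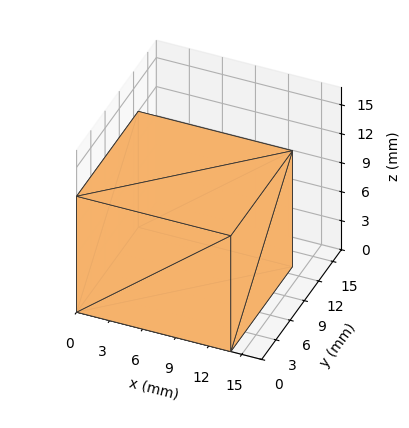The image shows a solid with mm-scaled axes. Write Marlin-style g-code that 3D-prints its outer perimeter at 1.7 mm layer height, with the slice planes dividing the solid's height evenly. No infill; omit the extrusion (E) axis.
Reading the render: the shape is a rectangular box, roughly 14 × 13 mm footprint and 12 mm tall (dimensions read to the nearest mm from the axis ticks). For the g-code, the solid's height is divided into equal slices at the stated Δz and each level perimeter traced with G1 moves after a G0 lift.

; perimeter-only toolpath
G21 ; units = mm
G90 ; absolute positioning
G28 ; home
; layer 1
G0 Z1.7
G0 X0.0 Y0.0
G1 X14.0 Y0.0
G1 X14.0 Y13.0
G1 X0.0 Y13.0
G1 X0.0 Y0.0
; layer 2
G0 Z3.4
G0 X0.0 Y0.0
G1 X14.0 Y0.0
G1 X14.0 Y13.0
G1 X0.0 Y13.0
G1 X0.0 Y0.0
; layer 3
G0 Z5.1
G0 X0.0 Y0.0
G1 X14.0 Y0.0
G1 X14.0 Y13.0
G1 X0.0 Y13.0
G1 X0.0 Y0.0
; layer 4
G0 Z6.9
G0 X0.0 Y0.0
G1 X14.0 Y0.0
G1 X14.0 Y13.0
G1 X0.0 Y13.0
G1 X0.0 Y0.0
; layer 5
G0 Z8.6
G0 X0.0 Y0.0
G1 X14.0 Y0.0
G1 X14.0 Y13.0
G1 X0.0 Y13.0
G1 X0.0 Y0.0
; layer 6
G0 Z10.3
G0 X0.0 Y0.0
G1 X14.0 Y0.0
G1 X14.0 Y13.0
G1 X0.0 Y13.0
G1 X0.0 Y0.0
; layer 7
G0 Z12.0
G0 X0.0 Y0.0
G1 X14.0 Y0.0
G1 X14.0 Y13.0
G1 X0.0 Y13.0
G1 X0.0 Y0.0
M2 ; end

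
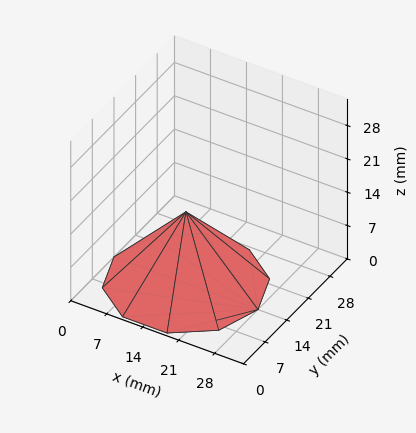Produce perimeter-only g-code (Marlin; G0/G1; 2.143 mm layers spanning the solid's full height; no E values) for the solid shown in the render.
Reading the render: the shape is a regular 10-sided pyramid, base circumscribed radius ≈ 14 mm, apex at z ≈ 15 mm (dimensions read to the nearest mm from the axis ticks). For the g-code, the solid's height is divided into equal slices at the stated Δz and each level perimeter traced with G1 moves after a G0 lift.

; perimeter-only toolpath
G21 ; units = mm
G90 ; absolute positioning
G28 ; home
; layer 1
G0 Z2.143
G0 X26.000 Y14.000
G1 X23.708 Y21.053
G1 X17.708 Y25.413
G1 X10.292 Y25.413
G1 X4.292 Y21.053
G1 X2.000 Y14.000
G1 X4.292 Y6.947
G1 X10.292 Y2.587
G1 X17.708 Y2.587
G1 X23.708 Y6.947
G1 X26.000 Y14.000
; layer 2
G0 Z4.286
G0 X24.000 Y14.000
G1 X22.090 Y19.878
G1 X17.090 Y23.511
G1 X10.910 Y23.511
G1 X5.910 Y19.878
G1 X4.000 Y14.000
G1 X5.910 Y8.122
G1 X10.910 Y4.489
G1 X17.090 Y4.489
G1 X22.090 Y8.122
G1 X24.000 Y14.000
; layer 3
G0 Z6.429
G0 X22.000 Y14.000
G1 X20.472 Y18.702
G1 X16.472 Y21.609
G1 X11.528 Y21.609
G1 X7.528 Y18.702
G1 X6.000 Y14.000
G1 X7.528 Y9.298
G1 X11.528 Y6.391
G1 X16.472 Y6.391
G1 X20.472 Y9.298
G1 X22.000 Y14.000
; layer 4
G0 Z8.571
G0 X20.000 Y14.000
G1 X18.854 Y17.527
G1 X15.854 Y19.706
G1 X12.146 Y19.706
G1 X9.146 Y17.527
G1 X8.000 Y14.000
G1 X9.146 Y10.473
G1 X12.146 Y8.294
G1 X15.854 Y8.294
G1 X18.854 Y10.473
G1 X20.000 Y14.000
; layer 5
G0 Z10.714
G0 X18.000 Y14.000
G1 X17.236 Y16.351
G1 X15.236 Y17.804
G1 X12.764 Y17.804
G1 X10.764 Y16.351
G1 X10.000 Y14.000
G1 X10.764 Y11.649
G1 X12.764 Y10.196
G1 X15.236 Y10.196
G1 X17.236 Y11.649
G1 X18.000 Y14.000
; layer 6
G0 Z12.857
G0 X16.000 Y14.000
G1 X15.618 Y15.176
G1 X14.618 Y15.902
G1 X13.382 Y15.902
G1 X12.382 Y15.176
G1 X12.000 Y14.000
G1 X12.382 Y12.824
G1 X13.382 Y12.098
G1 X14.618 Y12.098
G1 X15.618 Y12.824
G1 X16.000 Y14.000
M2 ; end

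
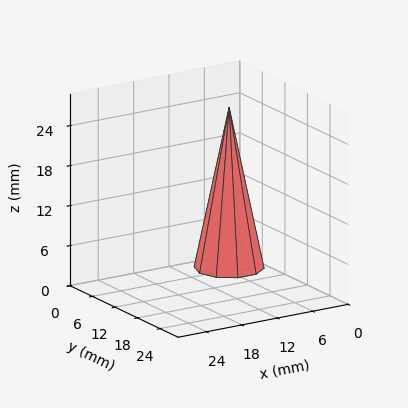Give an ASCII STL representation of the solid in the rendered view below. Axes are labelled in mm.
Reading the render: the shape is a regular 10-sided pyramid, base circumscribed radius ≈ 5 mm, apex at z ≈ 24 mm (dimensions read to the nearest mm from the axis ticks). For the STL, each face is triangulated and given an outward normal.

solid part
  facet normal 0.0000 0.0000 -1.0000
    outer loop
      vertex 6.545 9.755 0.000
      vertex 9.045 7.939 0.000
      vertex 10.000 5.000 0.000
    endloop
  endfacet
  facet normal 0.0000 0.0000 -1.0000
    outer loop
      vertex 3.455 9.755 0.000
      vertex 6.545 9.755 0.000
      vertex 10.000 5.000 0.000
    endloop
  endfacet
  facet normal 0.0000 0.0000 -1.0000
    outer loop
      vertex 0.955 7.939 0.000
      vertex 3.455 9.755 0.000
      vertex 10.000 5.000 0.000
    endloop
  endfacet
  facet normal 0.0000 0.0000 -1.0000
    outer loop
      vertex 0.000 5.000 0.000
      vertex 0.955 7.939 0.000
      vertex 10.000 5.000 0.000
    endloop
  endfacet
  facet normal 0.0000 0.0000 -1.0000
    outer loop
      vertex 0.955 2.061 0.000
      vertex 0.000 5.000 0.000
      vertex 10.000 5.000 0.000
    endloop
  endfacet
  facet normal 0.0000 0.0000 -1.0000
    outer loop
      vertex 3.455 0.245 0.000
      vertex 0.955 2.061 0.000
      vertex 10.000 5.000 0.000
    endloop
  endfacet
  facet normal 0.0000 0.0000 -1.0000
    outer loop
      vertex 6.545 0.245 0.000
      vertex 3.455 0.245 0.000
      vertex 10.000 5.000 0.000
    endloop
  endfacet
  facet normal 0.0000 0.0000 -1.0000
    outer loop
      vertex 9.045 2.061 0.000
      vertex 6.545 0.245 0.000
      vertex 10.000 5.000 0.000
    endloop
  endfacet
  facet normal 0.9329 0.3031 0.1944
    outer loop
      vertex 10.000 5.000 0.000
      vertex 9.045 7.939 0.000
      vertex 5.000 5.000 24.000
    endloop
  endfacet
  facet normal 0.5765 0.7936 0.1944
    outer loop
      vertex 9.045 7.939 0.000
      vertex 6.545 9.755 0.000
      vertex 5.000 5.000 24.000
    endloop
  endfacet
  facet normal 0.0000 0.9809 0.1943
    outer loop
      vertex 6.545 9.755 0.000
      vertex 3.455 9.755 0.000
      vertex 5.000 5.000 24.000
    endloop
  endfacet
  facet normal -0.5765 0.7936 0.1944
    outer loop
      vertex 3.455 9.755 0.000
      vertex 0.955 7.939 0.000
      vertex 5.000 5.000 24.000
    endloop
  endfacet
  facet normal -0.9329 0.3031 0.1944
    outer loop
      vertex 0.955 7.939 0.000
      vertex 0.000 5.000 0.000
      vertex 5.000 5.000 24.000
    endloop
  endfacet
  facet normal -0.9329 -0.3031 0.1944
    outer loop
      vertex 0.000 5.000 0.000
      vertex 0.955 2.061 0.000
      vertex 5.000 5.000 24.000
    endloop
  endfacet
  facet normal -0.5765 -0.7936 0.1944
    outer loop
      vertex 0.955 2.061 0.000
      vertex 3.455 0.245 0.000
      vertex 5.000 5.000 24.000
    endloop
  endfacet
  facet normal 0.0000 -0.9809 0.1943
    outer loop
      vertex 3.455 0.245 0.000
      vertex 6.545 0.245 0.000
      vertex 5.000 5.000 24.000
    endloop
  endfacet
  facet normal 0.5765 -0.7936 0.1944
    outer loop
      vertex 6.545 0.245 0.000
      vertex 9.045 2.061 0.000
      vertex 5.000 5.000 24.000
    endloop
  endfacet
  facet normal 0.9329 -0.3031 0.1944
    outer loop
      vertex 9.045 2.061 0.000
      vertex 10.000 5.000 0.000
      vertex 5.000 5.000 24.000
    endloop
  endfacet
endsolid part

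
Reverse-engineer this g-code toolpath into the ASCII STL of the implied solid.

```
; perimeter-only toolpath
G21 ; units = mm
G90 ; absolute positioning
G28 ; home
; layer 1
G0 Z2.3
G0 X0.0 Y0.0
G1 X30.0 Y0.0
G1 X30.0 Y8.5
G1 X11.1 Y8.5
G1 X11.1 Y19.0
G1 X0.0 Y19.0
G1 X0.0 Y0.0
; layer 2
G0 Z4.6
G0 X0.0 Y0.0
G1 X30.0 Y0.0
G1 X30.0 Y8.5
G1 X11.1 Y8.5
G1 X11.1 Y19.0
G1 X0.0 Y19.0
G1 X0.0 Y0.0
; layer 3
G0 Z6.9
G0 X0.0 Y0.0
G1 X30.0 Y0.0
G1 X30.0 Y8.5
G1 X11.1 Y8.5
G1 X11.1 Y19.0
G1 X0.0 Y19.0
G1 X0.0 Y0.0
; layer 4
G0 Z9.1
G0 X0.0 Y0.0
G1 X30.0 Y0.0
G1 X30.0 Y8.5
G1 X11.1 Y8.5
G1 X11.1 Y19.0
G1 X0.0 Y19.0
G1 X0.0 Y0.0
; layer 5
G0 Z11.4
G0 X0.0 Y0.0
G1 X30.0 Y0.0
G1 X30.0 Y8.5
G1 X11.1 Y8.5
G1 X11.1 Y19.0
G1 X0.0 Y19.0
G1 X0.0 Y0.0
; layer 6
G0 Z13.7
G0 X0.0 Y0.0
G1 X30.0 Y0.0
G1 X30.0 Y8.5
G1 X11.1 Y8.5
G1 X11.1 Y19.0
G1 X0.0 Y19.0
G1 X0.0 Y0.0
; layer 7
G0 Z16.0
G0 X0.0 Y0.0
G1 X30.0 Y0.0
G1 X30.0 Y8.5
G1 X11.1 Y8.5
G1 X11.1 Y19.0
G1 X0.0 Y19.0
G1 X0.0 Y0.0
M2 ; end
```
solid part
  facet normal 0.0000 0.0000 -1.0000
    outer loop
      vertex 30.0 8.5 0.0
      vertex 30.0 0.0 0.0
      vertex 0.0 0.0 0.0
    endloop
  endfacet
  facet normal 0.0000 0.0000 -1.0000
    outer loop
      vertex 11.1 8.5 0.0
      vertex 30.0 8.5 0.0
      vertex 0.0 0.0 0.0
    endloop
  endfacet
  facet normal 0.0000 0.0000 -1.0000
    outer loop
      vertex 11.1 19.0 0.0
      vertex 11.1 8.5 0.0
      vertex 0.0 0.0 0.0
    endloop
  endfacet
  facet normal 0.0000 0.0000 -1.0000
    outer loop
      vertex 0.0 19.0 0.0
      vertex 11.1 19.0 0.0
      vertex 0.0 0.0 0.0
    endloop
  endfacet
  facet normal 0.0000 0.0000 1.0000
    outer loop
      vertex 0.0 0.0 16.0
      vertex 30.0 0.0 16.0
      vertex 30.0 8.5 16.0
    endloop
  endfacet
  facet normal 0.0000 0.0000 1.0000
    outer loop
      vertex 0.0 0.0 16.0
      vertex 30.0 8.5 16.0
      vertex 11.1 8.5 16.0
    endloop
  endfacet
  facet normal 0.0000 0.0000 1.0000
    outer loop
      vertex 0.0 0.0 16.0
      vertex 11.1 8.5 16.0
      vertex 11.1 19.0 16.0
    endloop
  endfacet
  facet normal 0.0000 0.0000 1.0000
    outer loop
      vertex 0.0 0.0 16.0
      vertex 11.1 19.0 16.0
      vertex 0.0 19.0 16.0
    endloop
  endfacet
  facet normal 0.0000 -1.0000 0.0000
    outer loop
      vertex 0.0 0.0 0.0
      vertex 30.0 0.0 0.0
      vertex 30.0 0.0 16.0
    endloop
  endfacet
  facet normal 0.0000 -1.0000 0.0000
    outer loop
      vertex 0.0 0.0 0.0
      vertex 30.0 0.0 16.0
      vertex 0.0 0.0 16.0
    endloop
  endfacet
  facet normal 1.0000 0.0000 0.0000
    outer loop
      vertex 30.0 0.0 0.0
      vertex 30.0 8.5 0.0
      vertex 30.0 8.5 16.0
    endloop
  endfacet
  facet normal 1.0000 0.0000 0.0000
    outer loop
      vertex 30.0 0.0 0.0
      vertex 30.0 8.5 16.0
      vertex 30.0 0.0 16.0
    endloop
  endfacet
  facet normal 0.0000 1.0000 0.0000
    outer loop
      vertex 30.0 8.5 0.0
      vertex 11.1 8.5 0.0
      vertex 11.1 8.5 16.0
    endloop
  endfacet
  facet normal 0.0000 1.0000 0.0000
    outer loop
      vertex 30.0 8.5 0.0
      vertex 11.1 8.5 16.0
      vertex 30.0 8.5 16.0
    endloop
  endfacet
  facet normal 1.0000 0.0000 0.0000
    outer loop
      vertex 11.1 8.5 0.0
      vertex 11.1 19.0 0.0
      vertex 11.1 19.0 16.0
    endloop
  endfacet
  facet normal 1.0000 0.0000 0.0000
    outer loop
      vertex 11.1 8.5 0.0
      vertex 11.1 19.0 16.0
      vertex 11.1 8.5 16.0
    endloop
  endfacet
  facet normal 0.0000 1.0000 0.0000
    outer loop
      vertex 11.1 19.0 0.0
      vertex 0.0 19.0 0.0
      vertex 0.0 19.0 16.0
    endloop
  endfacet
  facet normal 0.0000 1.0000 0.0000
    outer loop
      vertex 11.1 19.0 0.0
      vertex 0.0 19.0 16.0
      vertex 11.1 19.0 16.0
    endloop
  endfacet
  facet normal -1.0000 0.0000 0.0000
    outer loop
      vertex 0.0 19.0 0.0
      vertex 0.0 0.0 0.0
      vertex 0.0 0.0 16.0
    endloop
  endfacet
  facet normal -1.0000 0.0000 0.0000
    outer loop
      vertex 0.0 19.0 0.0
      vertex 0.0 0.0 16.0
      vertex 0.0 19.0 16.0
    endloop
  endfacet
endsolid part

The G0 Z moves step by Δz≈2.3 mm. Every layer's G1 loop is the same polygon, so the solid is a straight extrusion of it from z=0 to z≈16. Closing with flat bottom and top caps and triangulating gives 20 facets — an L-shaped prism: outer 30 × 19 mm, arm thicknesses ≈ 8.5 mm (horizontal) and 11.1 mm (vertical), extruded 16 mm in z.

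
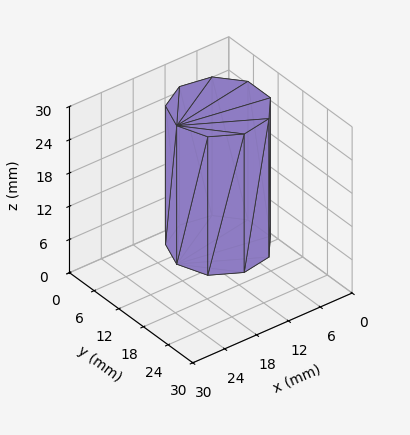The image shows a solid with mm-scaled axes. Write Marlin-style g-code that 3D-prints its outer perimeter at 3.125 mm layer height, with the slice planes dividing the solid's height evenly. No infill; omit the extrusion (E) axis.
Reading the render: the shape is a regular 9-sided prism (a cylinder approximated with 9 flat sides), circumscribed radius ≈ 8 mm, height ≈ 25 mm (dimensions read to the nearest mm from the axis ticks). For the g-code, the solid's height is divided into equal slices at the stated Δz and each level perimeter traced with G1 moves after a G0 lift.

; perimeter-only toolpath
G21 ; units = mm
G90 ; absolute positioning
G28 ; home
; layer 1
G0 Z3.125
G0 X16.000 Y8.000
G1 X14.128 Y13.142
G1 X9.389 Y15.878
G1 X4.000 Y14.928
G1 X0.482 Y10.736
G1 X0.482 Y5.264
G1 X4.000 Y1.072
G1 X9.389 Y0.122
G1 X14.128 Y2.858
G1 X16.000 Y8.000
; layer 2
G0 Z6.250
G0 X16.000 Y8.000
G1 X14.128 Y13.142
G1 X9.389 Y15.878
G1 X4.000 Y14.928
G1 X0.482 Y10.736
G1 X0.482 Y5.264
G1 X4.000 Y1.072
G1 X9.389 Y0.122
G1 X14.128 Y2.858
G1 X16.000 Y8.000
; layer 3
G0 Z9.375
G0 X16.000 Y8.000
G1 X14.128 Y13.142
G1 X9.389 Y15.878
G1 X4.000 Y14.928
G1 X0.482 Y10.736
G1 X0.482 Y5.264
G1 X4.000 Y1.072
G1 X9.389 Y0.122
G1 X14.128 Y2.858
G1 X16.000 Y8.000
; layer 4
G0 Z12.500
G0 X16.000 Y8.000
G1 X14.128 Y13.142
G1 X9.389 Y15.878
G1 X4.000 Y14.928
G1 X0.482 Y10.736
G1 X0.482 Y5.264
G1 X4.000 Y1.072
G1 X9.389 Y0.122
G1 X14.128 Y2.858
G1 X16.000 Y8.000
; layer 5
G0 Z15.625
G0 X16.000 Y8.000
G1 X14.128 Y13.142
G1 X9.389 Y15.878
G1 X4.000 Y14.928
G1 X0.482 Y10.736
G1 X0.482 Y5.264
G1 X4.000 Y1.072
G1 X9.389 Y0.122
G1 X14.128 Y2.858
G1 X16.000 Y8.000
; layer 6
G0 Z18.750
G0 X16.000 Y8.000
G1 X14.128 Y13.142
G1 X9.389 Y15.878
G1 X4.000 Y14.928
G1 X0.482 Y10.736
G1 X0.482 Y5.264
G1 X4.000 Y1.072
G1 X9.389 Y0.122
G1 X14.128 Y2.858
G1 X16.000 Y8.000
; layer 7
G0 Z21.875
G0 X16.000 Y8.000
G1 X14.128 Y13.142
G1 X9.389 Y15.878
G1 X4.000 Y14.928
G1 X0.482 Y10.736
G1 X0.482 Y5.264
G1 X4.000 Y1.072
G1 X9.389 Y0.122
G1 X14.128 Y2.858
G1 X16.000 Y8.000
; layer 8
G0 Z25.000
G0 X16.000 Y8.000
G1 X14.128 Y13.142
G1 X9.389 Y15.878
G1 X4.000 Y14.928
G1 X0.482 Y10.736
G1 X0.482 Y5.264
G1 X4.000 Y1.072
G1 X9.389 Y0.122
G1 X14.128 Y2.858
G1 X16.000 Y8.000
M2 ; end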